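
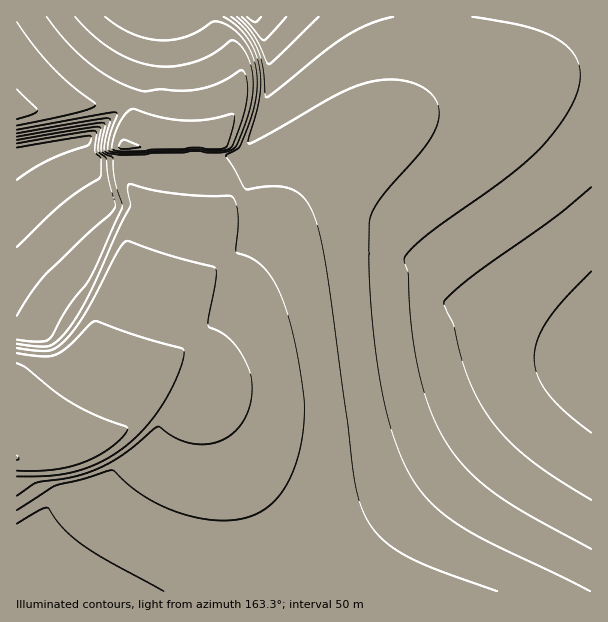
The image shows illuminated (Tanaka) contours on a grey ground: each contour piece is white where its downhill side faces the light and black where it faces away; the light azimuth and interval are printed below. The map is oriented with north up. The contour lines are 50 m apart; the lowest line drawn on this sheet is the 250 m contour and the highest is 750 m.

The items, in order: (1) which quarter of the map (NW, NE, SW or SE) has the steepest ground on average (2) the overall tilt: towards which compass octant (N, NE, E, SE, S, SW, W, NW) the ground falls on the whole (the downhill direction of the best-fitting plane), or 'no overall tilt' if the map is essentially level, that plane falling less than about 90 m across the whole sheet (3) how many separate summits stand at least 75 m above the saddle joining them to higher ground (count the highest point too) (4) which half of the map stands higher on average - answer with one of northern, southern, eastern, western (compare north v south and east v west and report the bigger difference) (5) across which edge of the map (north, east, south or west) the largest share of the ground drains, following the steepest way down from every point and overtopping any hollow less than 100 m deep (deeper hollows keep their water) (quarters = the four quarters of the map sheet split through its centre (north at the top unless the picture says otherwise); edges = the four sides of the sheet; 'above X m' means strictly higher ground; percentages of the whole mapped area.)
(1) The north-west quarter is the steepest part of the map.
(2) The general tilt is down to the west (the land rises towards the east).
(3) There are 3 summits with 75 m or more of prominence.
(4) Taken as a whole, the eastern half is higher than the western.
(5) Most of the ground drains across the western edge.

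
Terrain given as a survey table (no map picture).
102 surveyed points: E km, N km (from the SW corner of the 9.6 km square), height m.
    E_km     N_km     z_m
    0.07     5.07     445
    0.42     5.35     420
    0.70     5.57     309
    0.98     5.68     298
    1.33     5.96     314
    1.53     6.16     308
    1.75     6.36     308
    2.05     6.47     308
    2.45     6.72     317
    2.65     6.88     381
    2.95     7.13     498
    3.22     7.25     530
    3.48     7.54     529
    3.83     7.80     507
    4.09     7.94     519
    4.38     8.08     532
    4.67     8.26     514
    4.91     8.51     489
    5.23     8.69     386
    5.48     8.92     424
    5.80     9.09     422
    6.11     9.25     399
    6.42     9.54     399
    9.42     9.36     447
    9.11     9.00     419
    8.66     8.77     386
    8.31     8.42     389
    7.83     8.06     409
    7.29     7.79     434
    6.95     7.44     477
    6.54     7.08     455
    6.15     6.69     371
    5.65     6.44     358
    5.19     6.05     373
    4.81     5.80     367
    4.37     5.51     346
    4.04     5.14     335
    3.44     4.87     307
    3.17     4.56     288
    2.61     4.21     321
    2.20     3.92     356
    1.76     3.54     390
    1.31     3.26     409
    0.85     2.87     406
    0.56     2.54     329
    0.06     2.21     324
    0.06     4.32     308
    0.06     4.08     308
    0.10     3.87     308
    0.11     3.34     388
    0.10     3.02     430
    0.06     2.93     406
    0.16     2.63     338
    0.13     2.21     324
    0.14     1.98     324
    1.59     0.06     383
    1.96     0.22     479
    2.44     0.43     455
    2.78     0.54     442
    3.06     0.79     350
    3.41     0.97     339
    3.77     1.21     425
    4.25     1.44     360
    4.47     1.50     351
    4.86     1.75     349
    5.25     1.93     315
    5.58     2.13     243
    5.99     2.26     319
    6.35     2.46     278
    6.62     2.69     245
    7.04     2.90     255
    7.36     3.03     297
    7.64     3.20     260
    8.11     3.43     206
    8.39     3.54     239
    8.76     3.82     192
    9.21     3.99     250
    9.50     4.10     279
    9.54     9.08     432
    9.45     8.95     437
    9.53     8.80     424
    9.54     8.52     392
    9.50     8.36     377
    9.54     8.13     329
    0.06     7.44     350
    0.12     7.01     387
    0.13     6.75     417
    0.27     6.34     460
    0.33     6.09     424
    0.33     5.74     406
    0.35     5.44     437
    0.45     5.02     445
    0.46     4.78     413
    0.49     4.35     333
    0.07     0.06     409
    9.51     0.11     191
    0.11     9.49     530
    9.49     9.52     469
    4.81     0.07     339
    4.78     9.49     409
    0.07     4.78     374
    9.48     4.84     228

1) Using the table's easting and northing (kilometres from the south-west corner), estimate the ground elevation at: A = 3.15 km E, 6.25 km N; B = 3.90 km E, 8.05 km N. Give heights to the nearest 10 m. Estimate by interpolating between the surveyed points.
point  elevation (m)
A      410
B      530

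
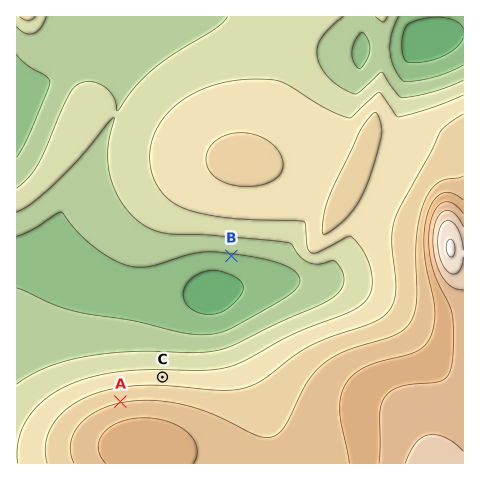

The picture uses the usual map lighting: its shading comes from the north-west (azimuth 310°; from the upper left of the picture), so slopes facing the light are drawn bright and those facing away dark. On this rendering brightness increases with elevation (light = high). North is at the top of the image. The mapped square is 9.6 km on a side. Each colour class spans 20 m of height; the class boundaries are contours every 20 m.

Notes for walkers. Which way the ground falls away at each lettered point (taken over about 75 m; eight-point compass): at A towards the N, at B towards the S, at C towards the N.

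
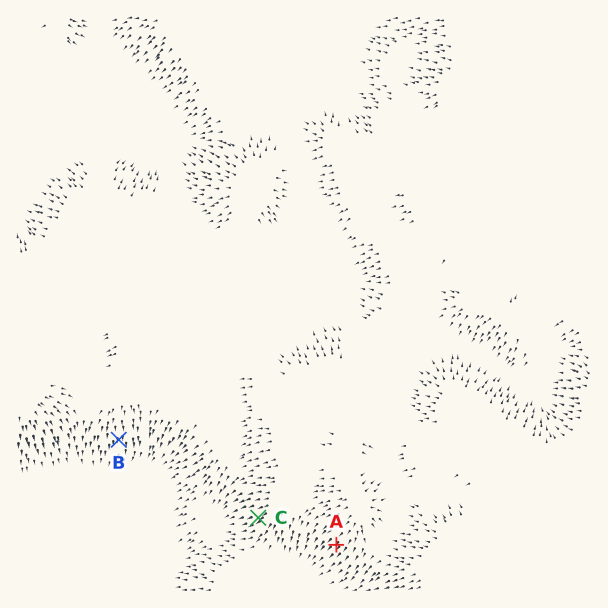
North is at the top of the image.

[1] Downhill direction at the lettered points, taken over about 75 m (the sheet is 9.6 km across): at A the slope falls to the SW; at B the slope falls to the S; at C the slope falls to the SW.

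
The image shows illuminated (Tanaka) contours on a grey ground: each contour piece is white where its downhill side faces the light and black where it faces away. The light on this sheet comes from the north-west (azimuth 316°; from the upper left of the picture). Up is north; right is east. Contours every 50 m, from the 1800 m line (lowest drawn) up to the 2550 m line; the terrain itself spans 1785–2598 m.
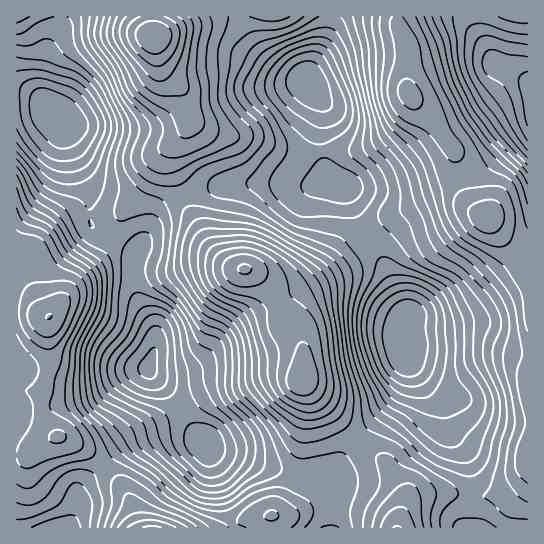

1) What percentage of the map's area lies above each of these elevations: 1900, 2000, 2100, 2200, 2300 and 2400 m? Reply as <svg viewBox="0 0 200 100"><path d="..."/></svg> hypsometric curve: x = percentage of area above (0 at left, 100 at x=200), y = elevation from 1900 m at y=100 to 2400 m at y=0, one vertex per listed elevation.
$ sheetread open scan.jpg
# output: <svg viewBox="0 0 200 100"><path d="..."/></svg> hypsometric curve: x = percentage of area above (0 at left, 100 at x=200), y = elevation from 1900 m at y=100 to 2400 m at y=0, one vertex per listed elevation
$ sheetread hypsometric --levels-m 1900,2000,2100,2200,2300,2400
<svg viewBox="0 0 200 100"><path d="M187 100l-21-20-35-20-39-20-38-20-32-20"/></svg>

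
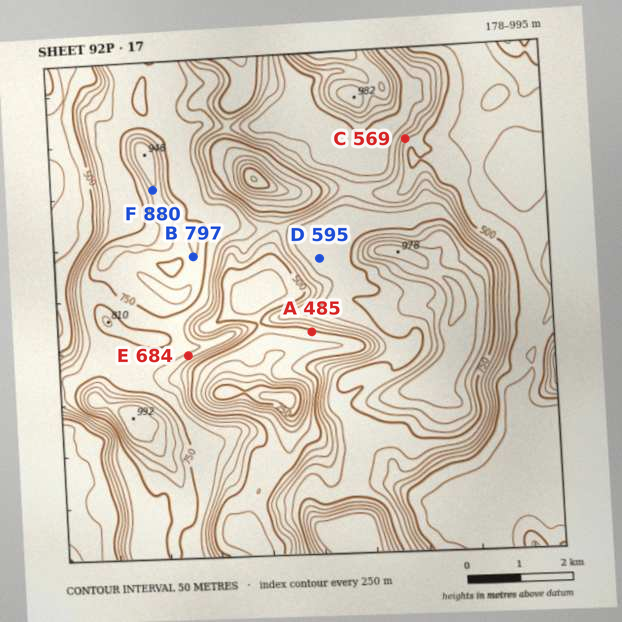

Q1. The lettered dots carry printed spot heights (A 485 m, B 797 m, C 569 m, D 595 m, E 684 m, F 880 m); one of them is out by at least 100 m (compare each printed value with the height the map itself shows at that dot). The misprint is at D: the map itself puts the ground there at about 720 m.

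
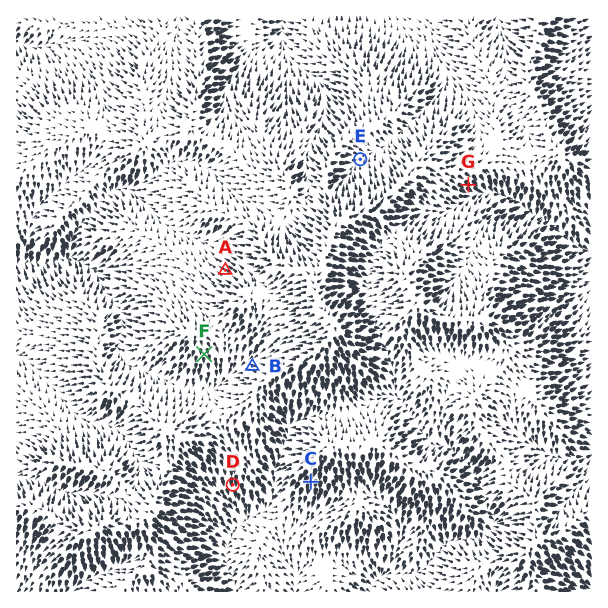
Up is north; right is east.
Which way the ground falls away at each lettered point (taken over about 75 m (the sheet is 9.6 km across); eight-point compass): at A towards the NW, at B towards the W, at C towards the S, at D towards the S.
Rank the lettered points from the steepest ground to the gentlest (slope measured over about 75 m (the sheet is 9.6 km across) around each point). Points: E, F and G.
G F E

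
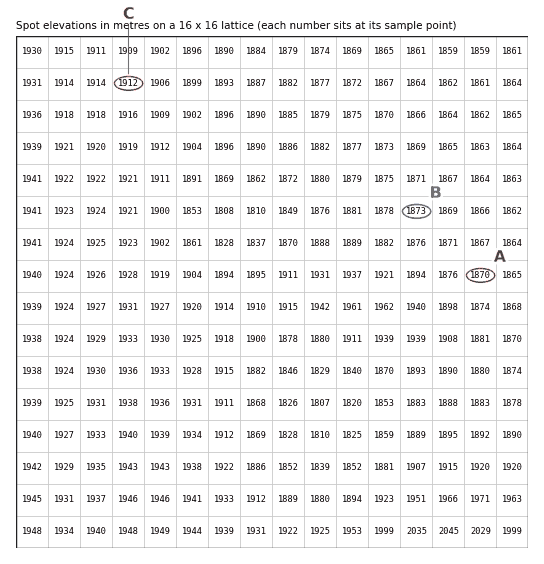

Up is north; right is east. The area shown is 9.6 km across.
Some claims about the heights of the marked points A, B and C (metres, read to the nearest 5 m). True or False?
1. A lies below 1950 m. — True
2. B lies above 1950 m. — False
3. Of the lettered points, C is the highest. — True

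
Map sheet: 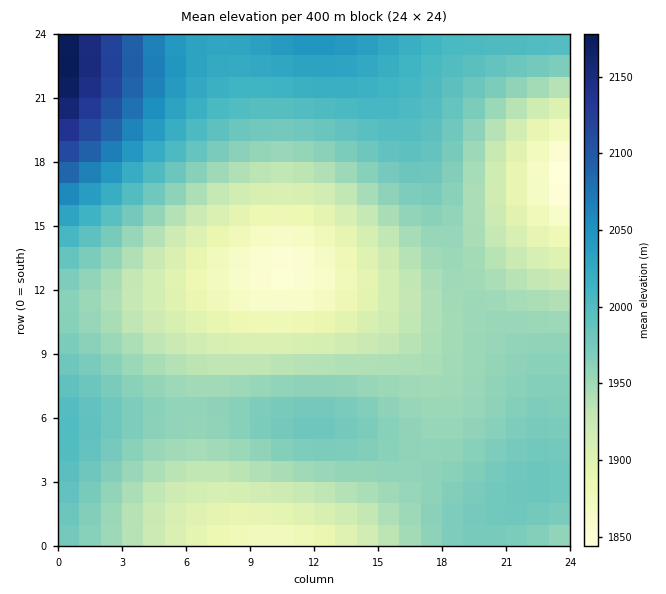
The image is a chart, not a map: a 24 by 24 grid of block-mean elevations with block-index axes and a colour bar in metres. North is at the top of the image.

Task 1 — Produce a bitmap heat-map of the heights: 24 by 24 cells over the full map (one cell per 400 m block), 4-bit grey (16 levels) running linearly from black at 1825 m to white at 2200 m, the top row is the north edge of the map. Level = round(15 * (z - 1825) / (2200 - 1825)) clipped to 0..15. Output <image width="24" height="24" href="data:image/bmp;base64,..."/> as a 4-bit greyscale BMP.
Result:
<image width="24" height="24" href="data:image/bmp;base64,Qk2WAQAAAAAAAHYAAAAoAAAAGAAAABgAAAABAAQAAAAAACABAAATCwAAEwsAABAAAAAAAAAAAAAAABEREQAiIiIAMzMzAERERABVVVUAZmZmAHd3dwCIiIgAmZmZAKqqqgC7u7sAzMzMAN3d3QDu7u4A////AGZUQzIiIjNEVWZmZWZUQzMzMzRFVWZmZnZVREM0REVVVWZmZnZlVERFVVVVVWZmZnZmVVVVZmZmVVZmZndmVVVmZmZmVVVmZndmZVVmZmZlVVVWZnZmVVVVVVVVVVVWZmZlVURERFVVVVVVZmVVREMzMzRERVVVVWVUQzMiIjM0RVVVVWVUQyIhESI0RVVVVWVUQyIRERI0RVVURGZVQzIhESI0RVVEM3dlVDMiIiM0VVVDMoh2VUMyIjNFVlVDIZmHZVRDM0RVZmVDIaqYdmVURFVmZmVDIcuph2ZVVWZndmVDIdy6mHdmZmd3d2VUMty6mId3d3d3d2ZUQ+3LqYiHiIiId3ZlVe3LqYiIiIiIh3dmZu3LqYiImZmIh3d3dw=="/>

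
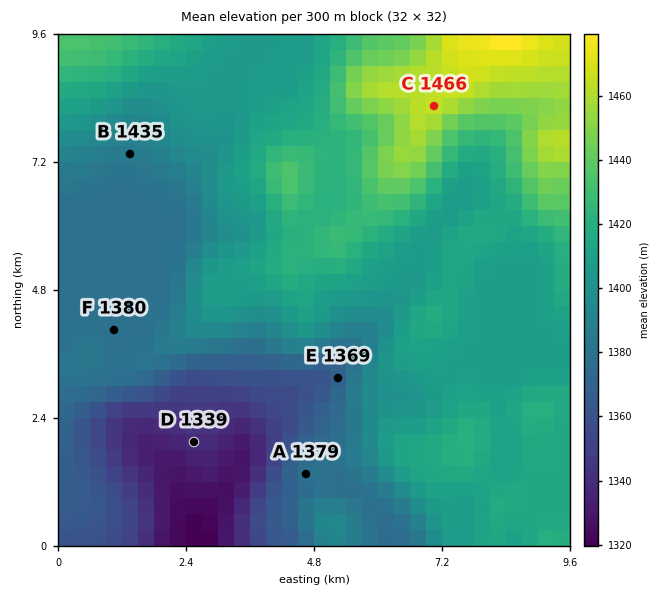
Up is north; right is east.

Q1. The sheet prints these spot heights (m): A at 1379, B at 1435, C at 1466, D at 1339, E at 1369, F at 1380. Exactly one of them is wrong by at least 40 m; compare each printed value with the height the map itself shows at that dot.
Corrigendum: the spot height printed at B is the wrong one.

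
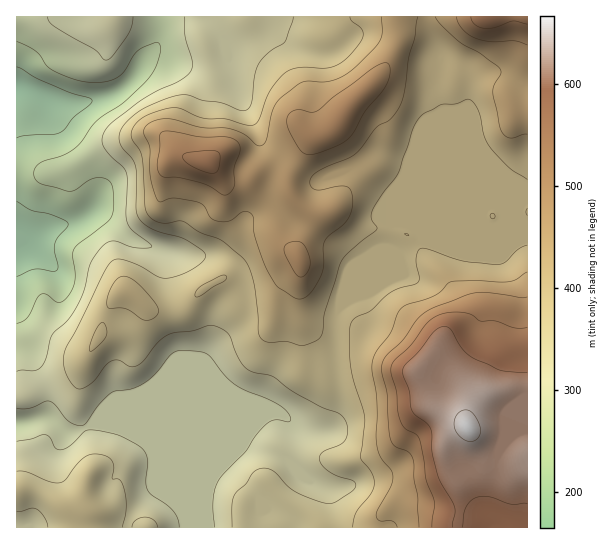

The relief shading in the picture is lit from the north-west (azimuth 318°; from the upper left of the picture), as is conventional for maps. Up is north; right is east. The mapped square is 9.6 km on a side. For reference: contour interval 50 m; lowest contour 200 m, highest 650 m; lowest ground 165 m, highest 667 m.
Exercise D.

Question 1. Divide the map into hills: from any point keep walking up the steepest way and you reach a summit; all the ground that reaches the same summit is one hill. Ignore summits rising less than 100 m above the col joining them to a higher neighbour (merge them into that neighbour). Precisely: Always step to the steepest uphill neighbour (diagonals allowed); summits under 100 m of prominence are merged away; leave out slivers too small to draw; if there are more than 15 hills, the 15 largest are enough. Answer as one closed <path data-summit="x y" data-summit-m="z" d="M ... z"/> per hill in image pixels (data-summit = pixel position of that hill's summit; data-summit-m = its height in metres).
<path data-summit="467 427" data-summit-m="667" d="M494 205l-7 0-50 22-26 0-10-4-13 3-3 24-12 28-18 19-12 7-7 11-1 52 2 28-4 19-5 12-5 5-14 0-10-3-18-15-10 0-33 14-131 0-13-3-1-2 12-14 37-16 21-17 41-17 15-41 15-12 7-8 0-26-7-8-16-7-35 0-48-15-8-4-29-25-8 0-17 11-24 5-23 12-9-4-1 291 511 1 1-301-34 1 9-9-3-10z"/><path data-summit="207 162" data-summit-m="566" d="M426 16l-155 0-3 13-9 8-30 12-3-1 1 9-9 4-15 4-16 0-26-9-10 0-8 6-7 13-13 13-22 11-18 4-24 0-33-14-10 0 0 146 2 2 8 3 23-12 24-5 17-11 8 0 29 25 8 4 48 15 35 0 16 7 6 6 3 6-2 22-7 8-15 12-4 8-4 18-8 16-40 16-21 17-37 16-12 14 1 2 13 3 131 0 33-14 10 0 13 12 9 4 20 2 5-5 7-16 2-15-2-28 1-52 3-7 16-11 18-19 12-28 3-24 9-8 6-9 40-98-7-18 0-11 5-24-12-25z"/><path data-summit="487 17" data-summit-m="571" d="M527 16l-100 1 2 16 12 25-5 24 0 11 7 18-40 98-10 15 8-1 10 4 26 0 50-22 7 0 6 4 3 5-2 8-7 6 34-2z"/>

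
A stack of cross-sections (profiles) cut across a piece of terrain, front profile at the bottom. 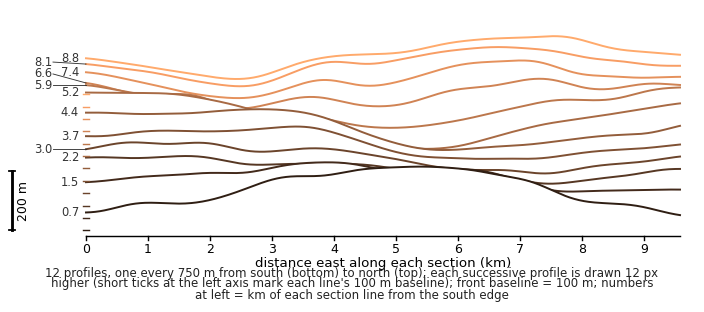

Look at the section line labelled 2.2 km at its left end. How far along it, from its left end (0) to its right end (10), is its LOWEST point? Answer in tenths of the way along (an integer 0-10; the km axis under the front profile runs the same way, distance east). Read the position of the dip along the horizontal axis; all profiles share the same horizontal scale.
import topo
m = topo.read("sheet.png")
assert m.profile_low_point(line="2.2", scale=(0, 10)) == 8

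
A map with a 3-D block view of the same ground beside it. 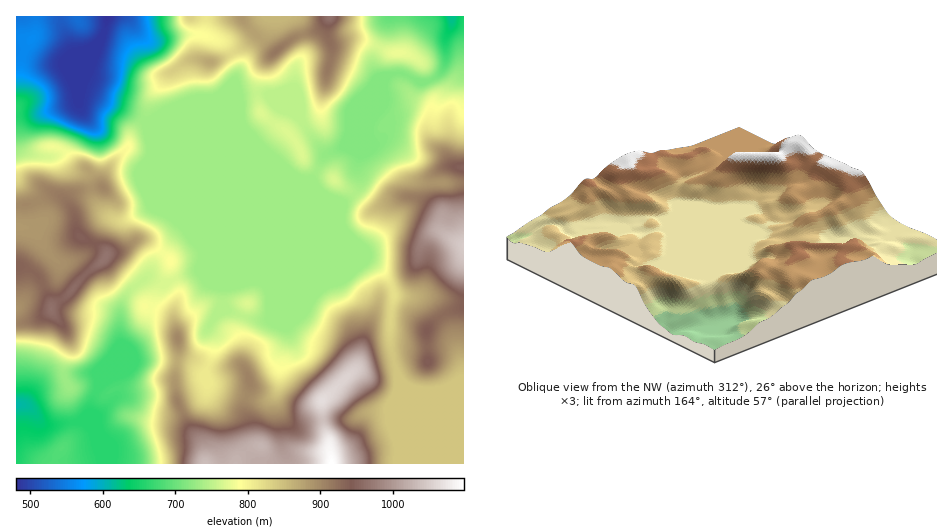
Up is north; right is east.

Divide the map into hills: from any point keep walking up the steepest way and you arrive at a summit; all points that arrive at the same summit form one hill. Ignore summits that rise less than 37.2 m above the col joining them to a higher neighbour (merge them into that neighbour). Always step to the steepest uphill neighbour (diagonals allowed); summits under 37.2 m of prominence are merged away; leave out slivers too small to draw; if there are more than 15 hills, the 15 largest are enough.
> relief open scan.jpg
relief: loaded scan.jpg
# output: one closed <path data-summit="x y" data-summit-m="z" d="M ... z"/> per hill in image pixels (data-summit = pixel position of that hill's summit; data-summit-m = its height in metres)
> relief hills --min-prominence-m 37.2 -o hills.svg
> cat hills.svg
<path data-summit="332 463" data-summit-m="1098" d="M153 129l49 116 2 12-4 13-33 13-6 0-14-6-18 14-9 20 1 36-11 25-6 9-4 2-4-10-25 2-31 12-16 17-8 1 0 58 447 1 1-76-12-1-17 5-15 0-15-6-6-7-9-32 0-33 4-21-12-22-15-12-144-60z"/><path data-summit="105 258" data-summit-m="968" d="M78 91l0 10-4 3-29 9-29 0 1 291 7 0 16-17 31-12 25-2 4 10 4-2 6-9 11-25-1-36 9-20 18-14 14 6 6 0 18-8 14-3 5-15-7-23-44-104-8-9-12-7z"/><path data-summit="463 246" data-summit-m="1048" d="M463 16l-12 1 0 10-6 12 0 25-8 13-13 5-22-9-11 1-5 3-2 14-13 29-1 12-11 25 0 29-16 17-18-5-175-72 73 73 135 56 18 9 12 15 6 14-4 21 0 33 9 32 6 7 15 6 15 0 17-5 12-1z"/><path data-summit="330 17" data-summit-m="964" d="M451 16l-327 1 24 23 11 0 22-5 20 0 19 5 10 8 8 16 0 10-4 8-16 16-46 20-18 3 143 58 14 1 13-23 21-12 16-37 21-21 4-10 16-4 22 9 9-3 9-8 4-12-1-20 7-17z"/><path data-summit="210 62" data-summit-m="873" d="M124 16l-17 1-3 17-5 9-11 9-10 24 0 14 3 3 11 2 58 27 22-4 39-17 12-7 11-12 4-8 0-10-8-16-6-5-23-8-20 0-22 5-11 0z"/>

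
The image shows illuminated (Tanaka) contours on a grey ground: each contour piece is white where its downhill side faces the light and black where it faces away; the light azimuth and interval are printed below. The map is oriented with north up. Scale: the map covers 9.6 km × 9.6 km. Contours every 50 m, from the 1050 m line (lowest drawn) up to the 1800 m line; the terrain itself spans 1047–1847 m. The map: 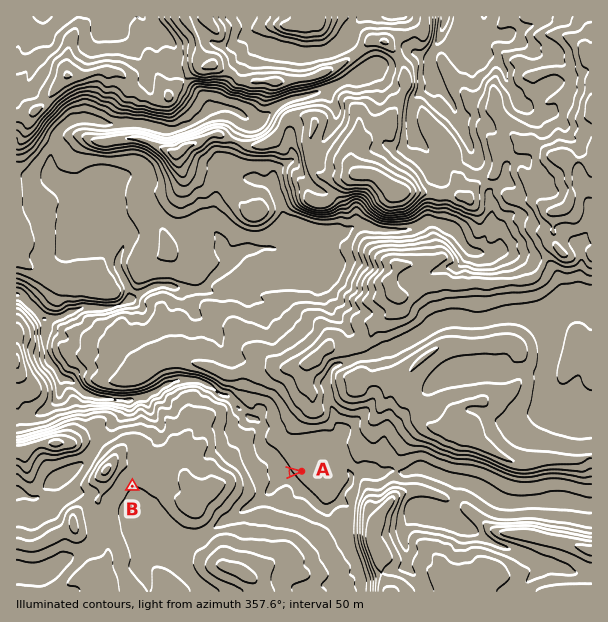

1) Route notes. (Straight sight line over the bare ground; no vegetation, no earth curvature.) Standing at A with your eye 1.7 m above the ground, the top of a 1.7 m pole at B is hidden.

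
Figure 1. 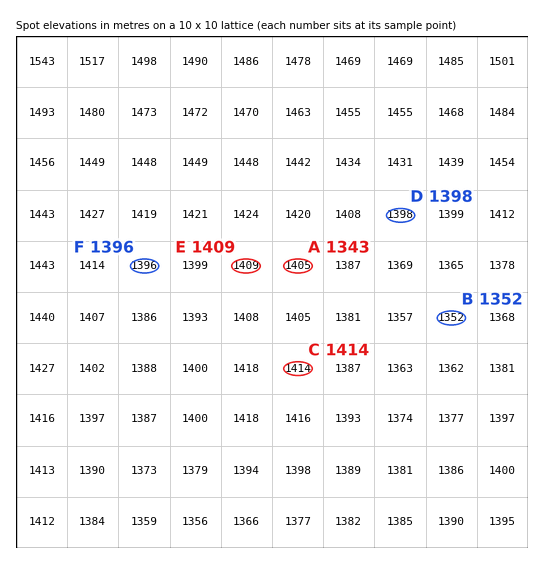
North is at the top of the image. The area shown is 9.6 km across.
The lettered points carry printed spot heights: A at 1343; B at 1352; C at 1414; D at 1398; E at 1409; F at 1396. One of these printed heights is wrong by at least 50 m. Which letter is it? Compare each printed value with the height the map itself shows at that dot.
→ A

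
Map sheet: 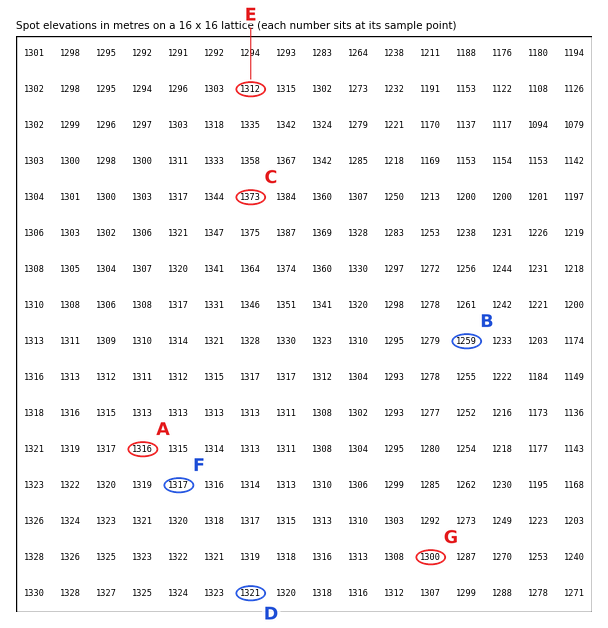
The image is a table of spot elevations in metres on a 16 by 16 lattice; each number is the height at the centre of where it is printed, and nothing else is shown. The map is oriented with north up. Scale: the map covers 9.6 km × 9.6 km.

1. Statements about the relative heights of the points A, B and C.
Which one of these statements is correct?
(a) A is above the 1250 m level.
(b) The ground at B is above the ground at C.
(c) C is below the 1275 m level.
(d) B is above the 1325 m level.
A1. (a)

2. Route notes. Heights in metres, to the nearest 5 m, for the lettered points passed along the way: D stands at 1320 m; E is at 1310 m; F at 1315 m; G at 1300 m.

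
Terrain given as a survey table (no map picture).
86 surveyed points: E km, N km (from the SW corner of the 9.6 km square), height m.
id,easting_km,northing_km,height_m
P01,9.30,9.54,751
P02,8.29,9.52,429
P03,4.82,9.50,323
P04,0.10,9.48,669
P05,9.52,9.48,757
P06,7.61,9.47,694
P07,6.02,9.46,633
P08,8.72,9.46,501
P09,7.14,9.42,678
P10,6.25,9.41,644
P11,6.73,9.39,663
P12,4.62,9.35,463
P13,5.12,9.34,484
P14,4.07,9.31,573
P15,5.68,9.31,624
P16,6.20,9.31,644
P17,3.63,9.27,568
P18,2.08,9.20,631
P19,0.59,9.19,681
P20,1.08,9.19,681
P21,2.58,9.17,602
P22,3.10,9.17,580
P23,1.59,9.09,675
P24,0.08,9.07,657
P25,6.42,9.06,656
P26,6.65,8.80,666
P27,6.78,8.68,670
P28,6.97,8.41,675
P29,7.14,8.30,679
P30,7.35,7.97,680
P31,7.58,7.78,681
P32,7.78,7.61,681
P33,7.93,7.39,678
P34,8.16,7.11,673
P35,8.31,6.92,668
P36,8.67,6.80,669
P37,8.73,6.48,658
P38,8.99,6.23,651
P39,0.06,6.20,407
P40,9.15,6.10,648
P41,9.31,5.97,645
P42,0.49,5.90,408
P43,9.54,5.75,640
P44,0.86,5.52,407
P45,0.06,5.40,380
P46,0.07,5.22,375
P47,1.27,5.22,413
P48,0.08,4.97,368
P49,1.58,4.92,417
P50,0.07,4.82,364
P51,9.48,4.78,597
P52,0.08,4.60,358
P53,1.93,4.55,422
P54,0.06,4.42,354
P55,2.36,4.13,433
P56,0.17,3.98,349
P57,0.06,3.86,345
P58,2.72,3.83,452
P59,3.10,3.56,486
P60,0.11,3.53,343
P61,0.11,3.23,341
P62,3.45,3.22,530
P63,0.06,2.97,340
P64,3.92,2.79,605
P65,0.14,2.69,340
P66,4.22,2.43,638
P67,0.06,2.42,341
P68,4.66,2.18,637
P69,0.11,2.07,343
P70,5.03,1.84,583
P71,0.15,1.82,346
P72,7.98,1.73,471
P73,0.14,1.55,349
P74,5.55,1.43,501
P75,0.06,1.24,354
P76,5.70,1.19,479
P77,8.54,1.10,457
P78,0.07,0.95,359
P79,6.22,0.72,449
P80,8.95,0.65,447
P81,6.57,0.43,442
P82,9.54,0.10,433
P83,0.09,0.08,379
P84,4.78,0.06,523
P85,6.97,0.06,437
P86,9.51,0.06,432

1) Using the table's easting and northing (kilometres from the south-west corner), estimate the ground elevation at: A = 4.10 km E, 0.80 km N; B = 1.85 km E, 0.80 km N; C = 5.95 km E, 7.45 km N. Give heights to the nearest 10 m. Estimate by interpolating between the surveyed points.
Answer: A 610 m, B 380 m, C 640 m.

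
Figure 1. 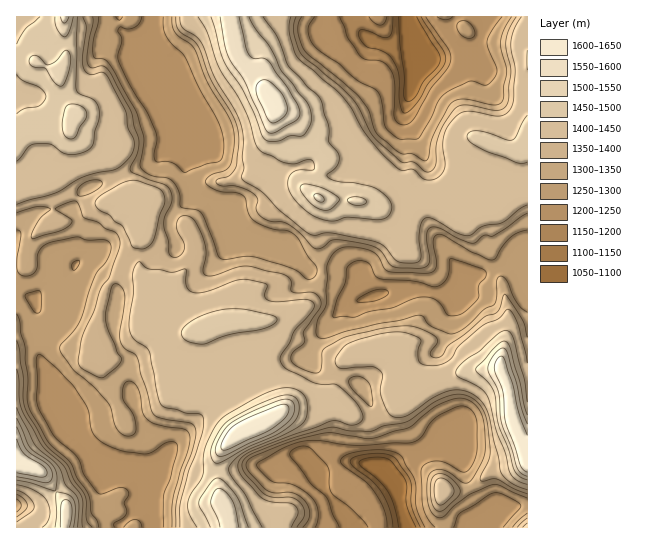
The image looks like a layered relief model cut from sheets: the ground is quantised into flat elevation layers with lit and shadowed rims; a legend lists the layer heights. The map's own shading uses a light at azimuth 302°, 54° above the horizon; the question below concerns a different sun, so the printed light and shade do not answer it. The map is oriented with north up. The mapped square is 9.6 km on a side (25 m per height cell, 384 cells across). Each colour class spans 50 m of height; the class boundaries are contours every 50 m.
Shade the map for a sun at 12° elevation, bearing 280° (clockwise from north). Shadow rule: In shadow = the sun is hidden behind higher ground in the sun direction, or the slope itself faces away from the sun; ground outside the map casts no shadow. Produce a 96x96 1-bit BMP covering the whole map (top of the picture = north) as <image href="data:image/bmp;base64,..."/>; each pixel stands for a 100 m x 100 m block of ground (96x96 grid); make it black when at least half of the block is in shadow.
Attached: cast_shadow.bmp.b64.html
<image width="96" height="96" href="data:image/bmp;base64,Qk2+BAAAAAAAAD4AAAAoAAAAYAAAAGAAAAABAAEAAAAAAIAEAAATCwAAEwsAAAIAAAAAAAAA////AAAAAAAAf//AADwf/wfgAAAAP/+AAHwf/gfAQAAAP/8AAHwP/g/A+AAAP/4AAHwP+A/A/8AAP/gAAPwP8A+A/8AAP/AAAP4HAB+A/8AAP/gAAf+AAB8Af4AA//wAAe/AAD8AfcAD//wAAZ/AAH4AeIAD//AAAD/AAHgAcAAH/+AAAH//gfAAQAAH/8AAAf//w/AAAAAP/4AAA///9/gAAAA//4AAAf////AAAAD//wAAAf///4AAAAD//gAAAH///wAAAAD//AAAAD///wAAAAD/+AAAAAf//gAAAAH/8AAAAAH//AAAAAH/4AAAAAD/+AB/AAP/wAAAAAA/8AB/wAP/gAAAAAA/4OB/8AP/gAAAAAAfgOAf+Af/AAAAAAAfAcAP+Af/AAAAAAAMAYAH8Af/AAAAAAAAAwABwAf/AAAAAAAAAwAAAAf/AAAAAAAAAAAAAA/+AAAAAAAAAAAAAA/+AAAAAAAAAAAAAA/8AAAAAAAAAAAAAB/8AAAAAAA8AAAAAB/8AAAAAAA+AAAcAB/4AAAAAAA+AAAIAA/wAAAAAAA4AAAAAA/gAAAAAAAfAAAAAAfgAAAAAAAf4AAAAAfgAAAAAAAP8AAAAAfgAMAAAAAH/AAAAAfAAEAAAAAD/gAAAAcAAEAAAAAD/gAAAAcAAEAAAAAB/wAAAAcAAAAAAAAA/gAAAA8AAAAAAAAAeAAAAA8AAAAAAAAAMAAAAA8AAAAAAAAAAAAAAA4AAAAAAAAAAAAAAAwIAAAAAAAAAAAAAAAcAAAAIAAAAAAHwAAcAAAAOAAAAAAP4AAIAAAAPAAAAAAP4DAAAAAAPgAAAAAfwHgAAAAAPgAAAAAfwHAAAAAAPgAAAAAfgCAAAAAYPgAAAAAfgyAAAAA8PAAAAAAfAxgAAAA8eAAAAAAcAB4AAAA8cAAAAAAYAB8AAAA8AAAAAAAAAA8AAAA/AAAAAAAAAAcAAAAfwAAAEAAAAAAAAAAfwAAAAAAAAAAAAAAfgAAAAAAAAAAAMAAPAAAAAAAAAAAAPAAGAAAAAAAAAAAAHgAAAAAAAAAAAAAAAAAAAAAAAAAYAAAAAA/gAAAAAAAYAAAAAA/4AAAAAAEQAAAAAA/8AAAAAAOAAAAAAAf8AAAAAA+AAAAAAAf8AAAAAB+AAAAAAAf4AAAAAD+AAAAAAAfwAAAAAH8AAAAAAAfwAABgAH8AAAAADg/wAABgAP+AAAAADw/wAAAzwf+AAAAADw/wAAA7wf/AAAAABA/gAAAfw//AAAAAAB/gAAAfg/PgAAAAAB/gAAA/B+PgAAAAAD/AAAA/D8PwAAAAYH/AAAA+D4PwAAAAcH+AAAB+HwPwAAAAfH8AAAB8fgPwAAAAfn4AAAD4+APwAAAAf/4AAAD58APwAAAAP/wAAAD/8APgAAAAP/gAAAD/8AHgAAAAP/gAAAHf8YDAAAAAP/wAAACf4YDAAAAAP/4AAAAf4QHgAAAAP/8AAAA/4wPgAAAAf/8AAAA/8gPgAAAAf/AAABw/4AfgAAAAf8AAADwfAAfAAAA="/>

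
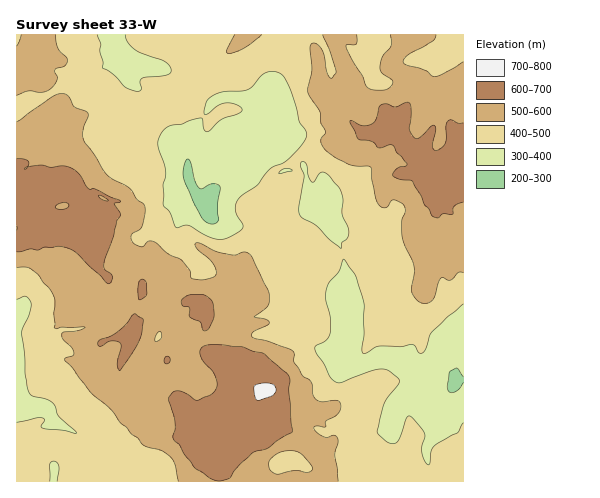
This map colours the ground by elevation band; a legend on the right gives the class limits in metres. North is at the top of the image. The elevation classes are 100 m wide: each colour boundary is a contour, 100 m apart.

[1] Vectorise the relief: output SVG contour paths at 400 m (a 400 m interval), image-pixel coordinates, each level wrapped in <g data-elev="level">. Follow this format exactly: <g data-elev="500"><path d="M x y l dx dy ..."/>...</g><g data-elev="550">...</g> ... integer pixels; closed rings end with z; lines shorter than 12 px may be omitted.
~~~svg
<g data-elev="400"><path d="M50 481l0-16 0-2 4-2 3 2 2 3-2 15"/><path d="M463 423l-5 10-24 13-3 6-1 12-3 0-3-5-2-8 3-17-14-17-2-1-3 2-6 19-4 6-8-1-11-10 7-28 15-21-1-5-9-7-8-2-12 3-27 10-6 0-6-6-15-28 1-3 10-5 4-6 0-16-4-17 0-10 3-9 10-11 4-12 13 17 8 27 0 31-2 16 1 3 4 0 11-7 22 1 11-3 4 2 4 7 4 0 3-5 6-16 31-28"/><path d="M17 299l9-3 3 4 2 4-2 11-7 18 3 21 0 20 4 18 4 4 12 3 7 3 3 4 4 10 17 16-1 1-11-3-22-2-1-3 4-5-4-2-24 4"/><path d="M341 249l-12-10-13-13-14-8-3-4 0-8 5-29-3-11 1-4 2 0 2 2 2 11 4 7 2 0 6-9 3-1 6 4 11 14 3 9-1 15 7 18-2 7-5 3z"/><path d="M215 239l-11-4-15-9-4-1-9 3-6-16-6-6-1-21 3-14-8-24 1-9 3-7 6-5 13-2 19-6 2 1 2 11 3 2 2-1 12-11 17-6 3-2 1-3-6-5-11-1-7 2-10 9-4 0 2-12 4-4 13-6 23-2 6-3 13-14 6-2 7 1 6 5 6 11 9 34 7 9 0 7-7 10-11 11-5 4-12 5-14 17-19 14-2 5-1 6 2 6 6 9-1 4-15 9z"/><path d="M279 174l1-3 4-2 8 1 0 1z"/><path d="M125 35l3 8 8 7 31 13 4 5-1 5-6 3-21 2-3 3 2 7-3 3-12-3-14-13-10-7 0-7-3-10 1-7-4-9"/></g>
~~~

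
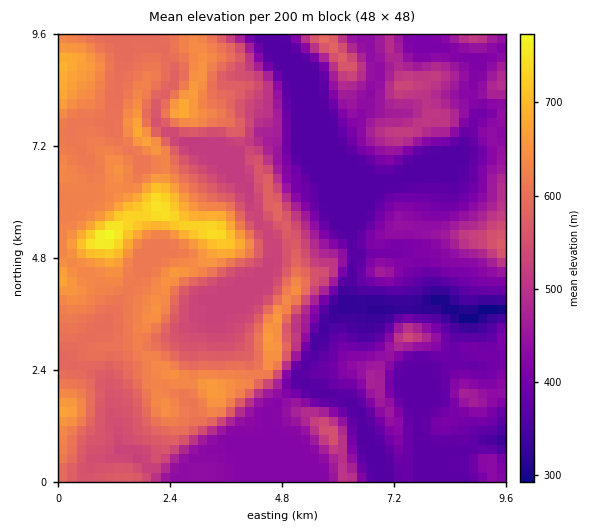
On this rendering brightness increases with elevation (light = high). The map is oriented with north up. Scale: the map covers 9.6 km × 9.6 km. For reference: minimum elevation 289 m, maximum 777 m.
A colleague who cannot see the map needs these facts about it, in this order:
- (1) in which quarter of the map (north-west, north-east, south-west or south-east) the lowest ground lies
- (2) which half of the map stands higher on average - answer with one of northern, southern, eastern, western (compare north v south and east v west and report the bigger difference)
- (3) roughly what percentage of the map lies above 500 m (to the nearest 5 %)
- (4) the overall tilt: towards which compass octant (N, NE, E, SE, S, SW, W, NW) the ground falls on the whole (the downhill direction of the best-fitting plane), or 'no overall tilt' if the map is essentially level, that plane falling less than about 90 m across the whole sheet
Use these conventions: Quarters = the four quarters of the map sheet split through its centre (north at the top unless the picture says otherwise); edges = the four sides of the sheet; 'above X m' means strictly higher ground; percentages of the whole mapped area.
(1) Look to the south-east quarter for the lowest ground.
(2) On average the western half of the map is the higher ground.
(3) Ground above 500 m makes up about 50 % of the sheet.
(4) The general tilt is down to the east (the land rises towards the west).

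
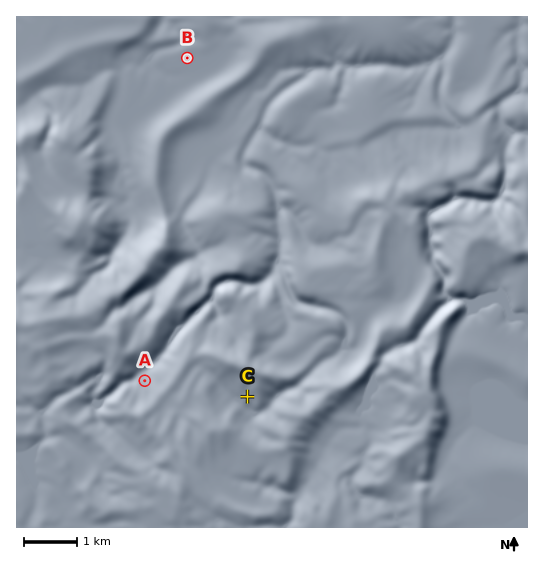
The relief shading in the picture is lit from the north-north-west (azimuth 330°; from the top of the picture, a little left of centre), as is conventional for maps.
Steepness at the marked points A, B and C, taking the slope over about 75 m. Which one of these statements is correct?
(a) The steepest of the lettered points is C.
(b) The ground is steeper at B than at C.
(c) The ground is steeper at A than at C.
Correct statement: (c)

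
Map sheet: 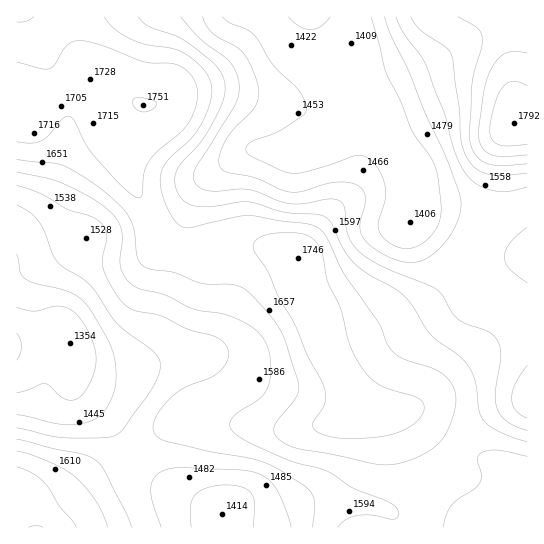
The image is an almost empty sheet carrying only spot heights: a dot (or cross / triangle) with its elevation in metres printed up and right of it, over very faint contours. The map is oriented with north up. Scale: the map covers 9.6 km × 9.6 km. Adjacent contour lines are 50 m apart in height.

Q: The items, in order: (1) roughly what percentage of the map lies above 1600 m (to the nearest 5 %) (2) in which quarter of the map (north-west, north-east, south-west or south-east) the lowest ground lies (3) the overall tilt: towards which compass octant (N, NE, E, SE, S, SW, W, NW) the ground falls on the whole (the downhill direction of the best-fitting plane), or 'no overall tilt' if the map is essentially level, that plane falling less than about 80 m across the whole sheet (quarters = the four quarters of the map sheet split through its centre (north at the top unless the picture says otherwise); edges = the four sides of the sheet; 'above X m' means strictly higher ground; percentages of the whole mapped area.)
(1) About 45 % of the map lies above 1600 m.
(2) The lowest point lies in the south-west quarter of the map.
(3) No overall tilt - high and low ground are spread across the sheet.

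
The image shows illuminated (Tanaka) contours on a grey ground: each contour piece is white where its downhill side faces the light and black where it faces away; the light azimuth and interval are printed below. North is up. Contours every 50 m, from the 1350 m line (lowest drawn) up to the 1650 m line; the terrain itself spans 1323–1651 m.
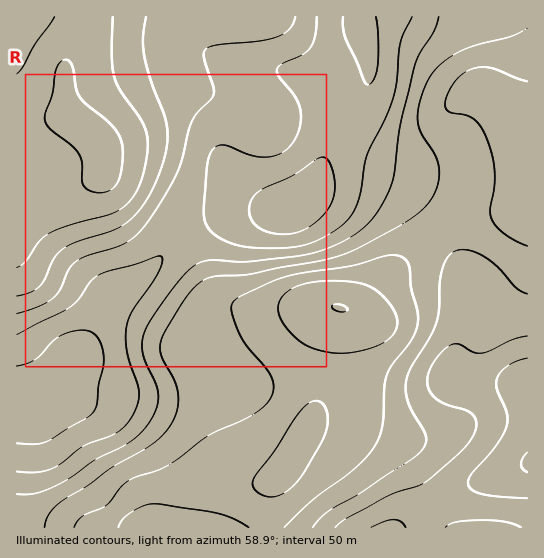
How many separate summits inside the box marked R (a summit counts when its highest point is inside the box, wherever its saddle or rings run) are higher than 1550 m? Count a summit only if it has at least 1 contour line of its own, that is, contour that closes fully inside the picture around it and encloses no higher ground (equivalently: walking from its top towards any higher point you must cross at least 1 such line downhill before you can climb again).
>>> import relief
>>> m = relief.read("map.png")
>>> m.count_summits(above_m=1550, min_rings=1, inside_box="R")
1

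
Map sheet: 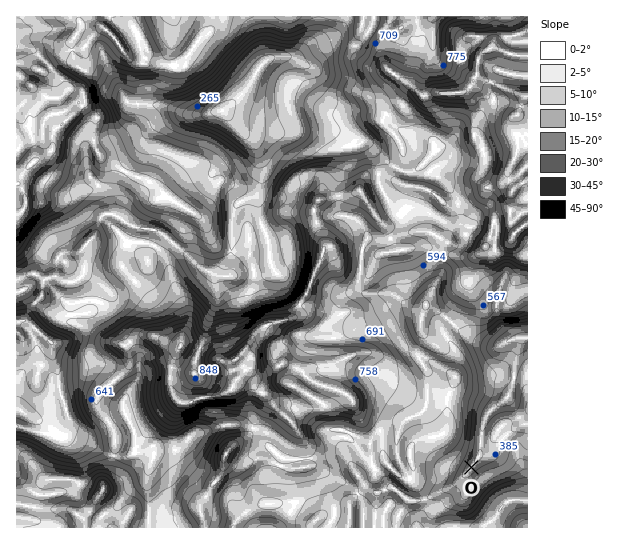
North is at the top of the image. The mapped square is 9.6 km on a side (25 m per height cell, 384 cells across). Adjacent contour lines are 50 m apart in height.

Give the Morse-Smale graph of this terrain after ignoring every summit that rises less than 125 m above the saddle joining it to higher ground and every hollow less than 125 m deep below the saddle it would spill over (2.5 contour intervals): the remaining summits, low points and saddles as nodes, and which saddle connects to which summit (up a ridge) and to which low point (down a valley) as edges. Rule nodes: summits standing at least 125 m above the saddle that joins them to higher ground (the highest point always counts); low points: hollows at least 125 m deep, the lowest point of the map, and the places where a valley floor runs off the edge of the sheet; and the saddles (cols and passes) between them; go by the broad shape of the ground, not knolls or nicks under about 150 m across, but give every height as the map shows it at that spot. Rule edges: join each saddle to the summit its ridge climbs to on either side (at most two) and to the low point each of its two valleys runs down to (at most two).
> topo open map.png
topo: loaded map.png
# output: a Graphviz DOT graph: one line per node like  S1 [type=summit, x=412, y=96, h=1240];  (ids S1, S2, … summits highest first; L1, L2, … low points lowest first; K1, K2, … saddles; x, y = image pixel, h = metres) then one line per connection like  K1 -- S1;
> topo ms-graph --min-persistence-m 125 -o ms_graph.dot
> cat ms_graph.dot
graph terrain {
  S1 [type=summit, x=235, y=359, h=1160];
  S2 [type=summit, x=525, y=97, h=1087];
  S3 [type=summit, x=31, y=86, h=1025];
  S4 [type=summit, x=225, y=455, h=982];
  S5 [type=summit, x=103, y=489, h=914];
  S6 [type=summit, x=501, y=509, h=751];
  L1 [type=low, x=222, y=111, h=132];
  L2 [type=low, x=527, y=338, h=177];
  L3 [type=low, x=17, y=331, h=205];
  L4 [type=low, x=527, y=527, h=557];
  K1 [type=saddle, x=253, y=429, h=794];
  K2 [type=saddle, x=279, y=466, h=753];
  K3 [type=saddle, x=527, y=501, h=738];
  K4 [type=saddle, x=401, y=214, h=682];
  K5 [type=saddle, x=149, y=518, h=667];
  K6 [type=saddle, x=114, y=455, h=596];
  K7 [type=saddle, x=397, y=527, h=595];
  K8 [type=saddle, x=174, y=243, h=517];
  K1 -- S1;
  K1 -- S4;
  K1 -- L1;
  K2 -- S1;
  K2 -- S4;
  K2 -- L1;
  K2 -- L2;
  K3 -- S6;
  K3 -- L2;
  K3 -- L4;
  K4 -- S1;
  K4 -- S2;
  K4 -- L1;
  K4 -- L2;
  K5 -- S4;
  K5 -- S5;
  K5 -- L1;
  K6 -- S1;
  K6 -- S5;
  K6 -- L1;
  K6 -- L3;
  K7 -- S1;
  K7 -- S6;
  K7 -- L2;
  K8 -- S1;
  K8 -- S3;
  K8 -- L1;
  K8 -- L3;
}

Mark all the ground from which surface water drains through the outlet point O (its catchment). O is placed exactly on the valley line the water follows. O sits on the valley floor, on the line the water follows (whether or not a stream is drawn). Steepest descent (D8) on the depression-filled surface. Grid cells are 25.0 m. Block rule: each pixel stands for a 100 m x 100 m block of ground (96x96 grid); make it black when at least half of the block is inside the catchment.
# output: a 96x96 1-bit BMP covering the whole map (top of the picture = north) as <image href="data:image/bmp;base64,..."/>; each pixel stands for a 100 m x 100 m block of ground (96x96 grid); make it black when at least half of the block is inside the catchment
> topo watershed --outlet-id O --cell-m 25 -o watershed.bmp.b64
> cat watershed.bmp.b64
<image width="96" height="96" href="data:image/bmp;base64,Qk2+BAAAAAAAAD4AAAAoAAAAYAAAAGAAAAABAAEAAAAAAIAEAAATCwAAEwsAAAIAAAAAAAAA////AAAAAAAAAAAAAAAAAAf//wAAAAAAAAAAAAf//4AAAAAAAAAAAH///8AAAAAAAAAAAH///+AAAAAAAAAAAH///+AAAAAAAAAAAH///+AAAAAAAAAAAP///8AAAAAAAAAAAf///4AAAAAAAAAAA////wAAAAAAAAAAH/8//gAAAAAAAAAAP/4//AAAAAAAAAA+f/w/8AAAAAAAAfD///g/4AAAAAAAAf////g/wAAAAAAAAP////g/gAAAAAAAAH////g/AAAAAAAAAD////gfAAAAAAAAAA////gAAAAAAAAAAA////AAAAAAAAAAAA///+AAAAAAAAAAAAf//4AAAAAAAAAAAAP//wAAAAAAAAAAAAH//wAAAAAAAAAAAAH//gAAAAAAAAAAAAH//gAAAAAAAAAAAAP/+AAAAAAAAAAAAAf/wAAAAAAAAAAAAA//AAAAAAAAAAAAAB/8AAAAAAAAAAAAABn4AAAAAAAAAAAAAABgAAAAAAAAAAAAAAAAAAAAAAAAAAAAAAAAAAAAAAAAAAAAAAAAAAAAAAAAAAAAAAAAAAAAAAAAAAAAAAAAAAAAAAAAAAAAAAAAAAAAAAAAAAAAAAAAAAAAAAAAAAAAAAAAAAAAAAAAAAAAAAAAAAAAAAAAAAAAAAAAAAAAAAAAAAAAAAAAAAAAAAAAAAAAAAAAAAAAAAAAAAAAAAAAAAAAAAAAAAAAAAAAAAAAAAAAAAAAAAAAAAAAAAAAAAAAAAAAAAAAAAAAAAAAAAAAAAAAAAAAAAAAAAAAAAAAAAAAAAAAAAAAAAAAAAAAAAAAAAAAAAAAAAAAAAAAAAAAAAAAAAAAAAAAAAAAAAAAAAAAAAAAAAAAAAAAAAAAAAAAAAAAAAAAAAAAAAAAAAAAAAAAAAAAAAAAAAAAAAAAAAAAAAAAAAAAAAAAAAAAAAAAAAAAAAAAAAAAAAAAAAAAAAAAAAAAAAAAAAAAAAAAAAAAAAAAAAAAAAAAAAAAAAAAAAAAAAAAAAAAAAAAAAAAAAAAAAAAAAAAAAAAAAAAAAAAAAAAAAAAAAAAAAAAAAAAAAAAAAAAAAAAAAAAAAAAAAAAAAAAAAAAAAAAAAAAAAAAAAAAAAAAAAAAAAAAAAAAAAAAAAAAAAAAAAAAAAAAAAAAAAAAAAAAAAAAAAAAAAAAAAAAAAAAAAAAAAAAAAAAAAAAAAAAAAAAAAAAAAAAAAAAAAAAAAAAAAAAAAAAAAAAAAAAAAAAAAAAAAAAAAAAAAAAAAAAAAAAAAAAAAAAAAAAAAAAAAAAAAAAAAAAAAAAAAAAAAAAAAAAAAAAAAAAAAAAAAAAAAAAAAAAAAAAAAAAAAAAAAAAAAAAAAAAAAAAAAAAAAAAAAAAAAAAAAAAAAAAAAAAAAAAAAAAAAAAAAAAAAAAAAAAAAAAAAAAAAAAAAAAAAAAAAAAAAAAAAAAAAAAAAAAAAAAAAAAAAAAAAAAAAAAAAAAAAAAAAAAAAAAAAAAAAAAAAAAAAAAAAAAAAAAAAAAAAAAAAAAAAAAAAAAAAA="/>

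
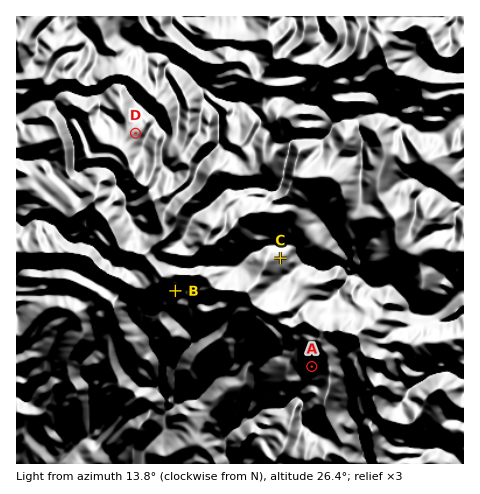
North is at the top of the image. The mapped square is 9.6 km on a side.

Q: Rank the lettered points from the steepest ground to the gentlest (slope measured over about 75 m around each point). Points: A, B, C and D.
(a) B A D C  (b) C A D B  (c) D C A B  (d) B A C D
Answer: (d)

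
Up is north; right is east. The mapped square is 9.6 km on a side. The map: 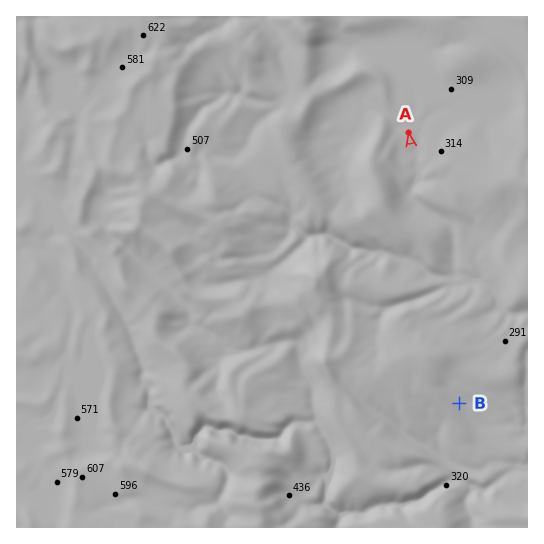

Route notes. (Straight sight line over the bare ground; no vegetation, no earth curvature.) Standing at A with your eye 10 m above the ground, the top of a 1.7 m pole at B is out of sight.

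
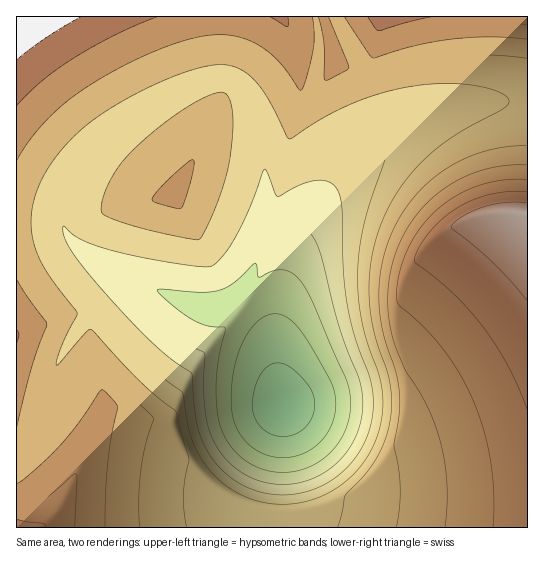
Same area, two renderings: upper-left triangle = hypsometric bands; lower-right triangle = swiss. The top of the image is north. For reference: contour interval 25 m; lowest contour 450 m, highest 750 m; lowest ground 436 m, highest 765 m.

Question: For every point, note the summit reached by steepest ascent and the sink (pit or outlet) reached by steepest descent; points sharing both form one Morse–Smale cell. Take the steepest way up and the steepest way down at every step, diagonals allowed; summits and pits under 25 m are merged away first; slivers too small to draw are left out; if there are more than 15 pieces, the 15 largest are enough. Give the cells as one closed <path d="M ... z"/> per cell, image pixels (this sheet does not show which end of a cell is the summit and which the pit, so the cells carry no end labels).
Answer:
<path d="M527 101l-37 0-28 4-32 10-29 13-38 25-30 30-18 26-23 45-13 48-3 20 0 43 8 40-24 100-1 23 269-1z"/><path d="M131 279l-4 0-6 5-38 35-15 23-15 29-30 79-7 8 0 69 242 1 2-23 24-100-11-52-8-24-16-20-15-10-17 5-23-1-33-11z"/><path d="M226 76l-16 1-20 7-32 16-44 29-22 21-16 21-11 22-4 17 2 15 4 9 14 15 10 8 56 30 32 12 23 5 15 0 9-3 12-8 7-8 14-30 5-29 1-55-9-54-12-28-9-9z"/><path d="M218 16l-202 1 1 204 45 2 1-21 9-24 13-20 21-22 52-36 39-19 23-6z"/><path d="M315 16l-96 1 1 58 15 5 9 9 7 12 8 26 6 44 0 39-6 45-11 26-9 12-8 5 6 2 12 9 16 20 6 13 4 23 1-43 11-53 10-28 32-56 7-16-1-26-23-42 7-43 0-27z"/><path d="M527 16l-190 0 34 63 9 31-1 23-6 9-10 11 2 0 36-25 45-19 44-8 37 0z"/><path d="M61 221l-45 1 1 235 6-7 30-79 19-36 17-22 40-35-27-14-21-15-12-11z"/><path d="M335 16l-19 1 3 14 0 27-7 43 11 17 13 31 0 20-11 26 16-21 32-32 7-13 0-19-9-31z"/>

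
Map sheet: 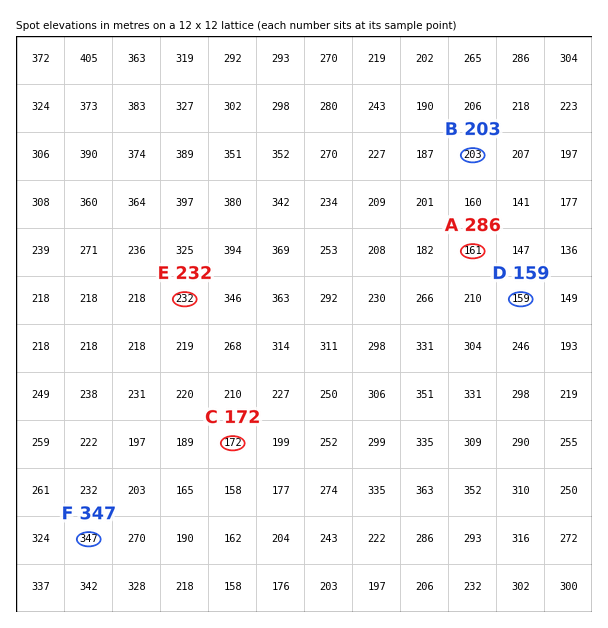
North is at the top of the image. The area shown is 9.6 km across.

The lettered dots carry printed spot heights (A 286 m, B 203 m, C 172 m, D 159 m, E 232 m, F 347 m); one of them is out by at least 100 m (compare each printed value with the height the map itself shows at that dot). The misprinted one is A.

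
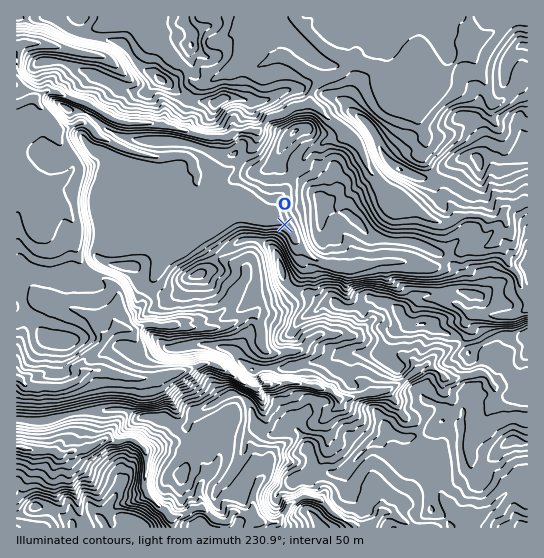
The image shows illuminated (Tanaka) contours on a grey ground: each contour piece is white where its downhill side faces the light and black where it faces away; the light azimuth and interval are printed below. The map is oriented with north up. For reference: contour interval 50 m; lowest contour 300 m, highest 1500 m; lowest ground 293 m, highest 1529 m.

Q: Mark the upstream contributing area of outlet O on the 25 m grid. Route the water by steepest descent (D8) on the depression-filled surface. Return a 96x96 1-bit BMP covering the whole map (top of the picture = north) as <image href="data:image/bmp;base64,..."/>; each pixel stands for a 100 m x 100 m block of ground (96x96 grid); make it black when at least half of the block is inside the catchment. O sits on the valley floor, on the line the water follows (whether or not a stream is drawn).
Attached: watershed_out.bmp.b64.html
<image width="96" height="96" href="data:image/bmp;base64,Qk2+BAAAAAAAAD4AAAAoAAAAYAAAAGAAAAABAAEAAAAAAIAEAAATCwAAEwsAAAIAAAAAAAAA////AAAAAAAAAAAAAAAAAAAAAAAAAAAAAAAAAAAAAAAAAAAAAAAAAAAAAAAAAAAAAAAAAAAAAAAAAAAAAAAAAAAAAAAAAAAAAAAAAAAAAAAAAAAAAAAAAAAAAAAAAAAAAAAAAAAAAAAAAAAAAAAAAAAAAAAAAAAAAAAAAAAAAAAAAAAAAAAAAAAAAAAAAAAAAAAAAAAAAAAAAAAAAAAAAAAAAAAAAAAAAAAAAAAAAAAAAAAAAAAAAAAAAAAAAAAAAAAAAAAAAAAAAAAAAAAAAAAAAAAAAAAAAAAAAAAAAAAAAAAAAAAAAAAAAAAAAAAAAAAAAAAAAAAAAAAAAAAAAAAAAAAAAAAAAAAAAAAAAAAAAAAAAAAAAAAAAAAAAAAAAAAAAAAAAAAAAAAAAAAAAAAAAAAAAAAAAAAAAAAAAAAAAAAAAAAAAAAAAAAAAAAAAAAAAAAAAAAAAAAAAAAAAAAAAAAAAAAAAAAAAAAAAAAAAAAAAAAAAAAAAAAAAAAAAAAAAAAAAAAAAAAAAAAAAAAAAAAAAAAAAAAAAAAAAAAAAAAAAAAAAAAAAAAAAAAAAAAAAAAAAAAAAAAAAAAAAAAAAAAAAAAAAAAAAAAAAAAAAAAAAAAAAAAAAAAAAAAAAAAAAAAAAAAAAAAAAAAAAAAAAAAAAAAAAAAABwGAAAAAAAAAAAAAf8/AAAAAAAAAAAAA///gAAAAAAAAAAAP////4AAAAAAAAAAf////8AAAAAAAAAA/////8AAAAAAAAAA/////8AAAAAAAAAA/////4AAAAAAAAAB/////gAAAAAAAAAB/////gAAAAAAAAAB////+AAAAAAAAAAD////4AAAAAAAAAAD////gAAAAAAAAAAB///AAAAAAAAAAAAA//8AAAAAAAAAAAAAf/4AAAAAAAAAAAAAf/wAAAAAAAAAAAAAP/gAAAAAAAAAAAAAH4AAAAAAAAAAAAAAAAAAAAAAAAAAAAAAAAAAAAAAAAAAAAAAAAAAAAAAAAAAAAAAAAAAAAAAAAAAAAAAAAAAAAAAAAAAAAAAAAAAAAAAAAAAAAAAAAAAAAAAAAAAAAAAAAAAAAAAAAAAAAAAAAAAAAAAAAAAAAAAAAAAAAAAAAAAAAAAAAAAAAAAAAAAAAAAAAAAAAAAAAAAAAAAAAAAAAAAAAAAAAAAAAAAAAAAAAAAAAAAAAAAAAAAAAAAAAAAAAAAAAAAAAAAAAAAAAAAAAAAAAAAAAAAAAAAAAAAAAAAAAAAAAAAAAAAAAAAAAAAAAAAAAAAAAAAAAAAAAAAAAAAAAAAAAAAAAAAAAAAAAAAAAAAAAAAAAAAAAAAAAAAAAAAAAAAAAAAAAAAAAAAAAAAAAAAAAAAAAAAAAAAAAAAAAAAAAAAAAAAAAAAAAAAAAAAAAAAAAAAAAAAAAAAAAAAAAAAAAAAAAAAAAAAAAAAAAAAAAAAAAAAAAAAAAAAAAAAAAAAAAAAAAAAAAAAAAAAAAAAAAAAAAAAAAAAAAAAAAAAAAAAAAAAAAAAAAAAAAAAAAAA="/>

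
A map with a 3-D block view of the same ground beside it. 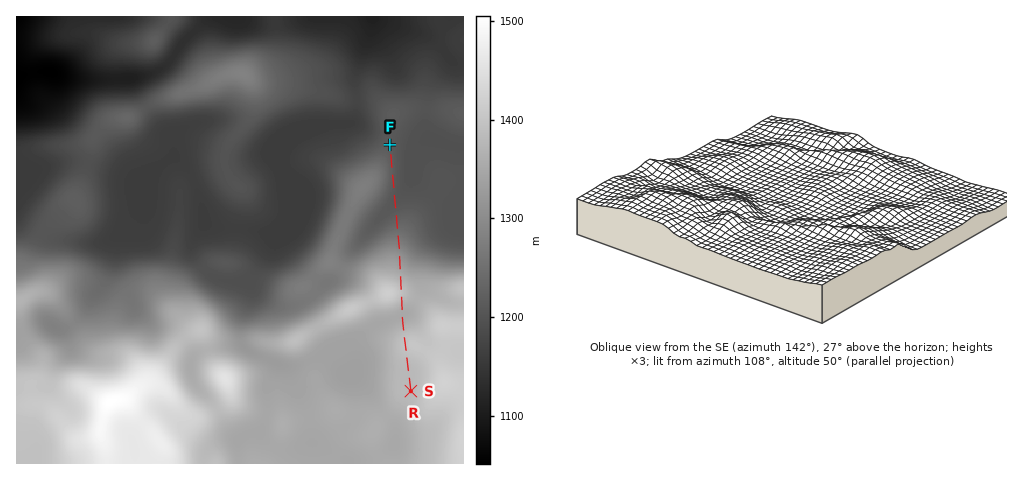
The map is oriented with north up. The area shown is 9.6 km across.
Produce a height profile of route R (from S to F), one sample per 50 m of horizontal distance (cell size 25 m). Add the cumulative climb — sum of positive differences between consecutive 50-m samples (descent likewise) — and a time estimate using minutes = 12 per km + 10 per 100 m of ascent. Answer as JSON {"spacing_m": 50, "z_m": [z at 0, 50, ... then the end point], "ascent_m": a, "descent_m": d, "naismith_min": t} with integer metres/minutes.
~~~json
{"spacing_m": 50, "z_m": [1381, 1381, 1381, 1380, 1380, 1379, 1379, 1379, 1379, 1379, 1380, 1381, 1382, 1384, 1386, 1388, 1391, 1393, 1396, 1397, 1398, 1397, 1395, 1392, 1387, 1382, 1376, 1371, 1365, 1360, 1355, 1352, 1350, 1350, 1351, 1354, 1358, 1364, 1371, 1378, 1384, 1390, 1393, 1393, 1391, 1387, 1381, 1375, 1368, 1361, 1355, 1348, 1343, 1338, 1333, 1328, 1323, 1317, 1311, 1305, 1299, 1292, 1286, 1279, 1273, 1267, 1262, 1256, 1251, 1246, 1241, 1237, 1232, 1228, 1224, 1220, 1216, 1213, 1210, 1208, 1207, 1206, 1205, 1205, 1206, 1207, 1208, 1209, 1211, 1212, 1214, 1215, 1216, 1217, 1218, 1219, 1219, 1219, 1219, 1219, 1218, 1217, 1216, 1215, 1214, 1213, 1212], "ascent_m": 76, "descent_m": 245, "naismith_min": 71}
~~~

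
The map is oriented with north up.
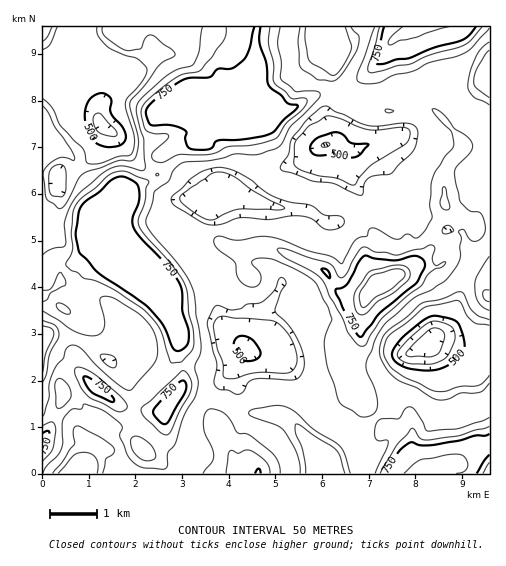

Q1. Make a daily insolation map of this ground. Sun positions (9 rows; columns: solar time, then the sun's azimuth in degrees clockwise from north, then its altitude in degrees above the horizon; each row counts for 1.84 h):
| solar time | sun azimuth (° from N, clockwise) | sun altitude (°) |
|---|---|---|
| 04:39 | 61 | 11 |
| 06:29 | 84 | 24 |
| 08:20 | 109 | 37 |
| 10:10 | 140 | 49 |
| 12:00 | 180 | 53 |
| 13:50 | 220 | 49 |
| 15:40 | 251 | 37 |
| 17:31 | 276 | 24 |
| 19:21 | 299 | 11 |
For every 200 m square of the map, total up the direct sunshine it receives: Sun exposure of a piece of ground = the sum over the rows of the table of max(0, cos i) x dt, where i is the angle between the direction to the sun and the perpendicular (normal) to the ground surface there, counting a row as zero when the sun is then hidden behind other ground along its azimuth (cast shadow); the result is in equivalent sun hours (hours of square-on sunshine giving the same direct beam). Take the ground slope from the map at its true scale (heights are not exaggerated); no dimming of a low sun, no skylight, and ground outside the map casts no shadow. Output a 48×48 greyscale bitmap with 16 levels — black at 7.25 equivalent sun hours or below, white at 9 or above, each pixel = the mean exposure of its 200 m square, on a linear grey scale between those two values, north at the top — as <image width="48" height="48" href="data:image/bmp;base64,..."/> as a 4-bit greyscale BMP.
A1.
<image width="48" height="48" href="data:image/bmp;base64,Qk32BAAAAAAAAHYAAAAoAAAAMAAAADAAAAABAAQAAAAAAIAEAAATCwAAEwsAABAAAAAAAAAAAAAAABEREQAiIiIAMzMzAERERABVVVUAZmZmAHd3dwCIiIgAmZmZAKqqqgC7u7sAzMzMAN3d3QDu7u4A////AM3KmHvL3dzMu7rMupvJq7q82imorN7szN3cqqec7czMvLq7pou3rJu8zGO5ZmeIzczN3Zm8yazMzMuqeLyXqr3MzLOLqZiKzMq6m93JZ83LzMuZm8uHnO7czNpHMRJIu4mqzty5it26rN27u6iI3t3MzMypiXZAFEjN3dzdzd27q7m6hmic3czMzLuprMu6hqzcyr3ty8zLmom7vMvd3MzN3cy6vMzMu5vrnd2qp4zMqbu83u3dzMzd3MzMyXi8y6q53sVJu2jMuamIvN3MzMzMu8zLc1VVenhpyjSrq6WJq4eZmZmJvMzMu8phKKlmU0aLg1esustlnLl2MzNIrMzcvLQ3mrzLt3q5Z2m8y73avLmamZqIvMzMzFIQAFm8y2u7qL3My6ztyniYm8uqvMzM20YjMwSbzFa6vd3cyazdummbzMq8zMy925vbmXGLzJW83czMubvLiXrN3LrMzLu93MzduGRMzMzN3czLmszJeJrN3bzdy6i93d3d2Zlq3d7d3My6rNzGi8ze7t7cyprN3d3d3cua7d3My8ur3cy4q93t3czMyqzM7d3d3cl63dzMu6rO3czIqt3d7bq7us26zd3d3d28zb3Ly83t3My2rN3d3duqqsy2jd3t3L3cubvM3e7czMx0vdzN3Mu8vMl5Gc3d3LzdusvN3d3MzMkJzMzMvMvc3bVIcAV5zd3My7u9zc3czLF8zMzMzLzdtSaGqFAJurzMy6lq3dy8yyTMzM3d3d2SJpu1ZEQSaqm8zMiKzLvMsjvMzMy6u5ZZzMzJWKmnaKzM3Mqay8zLU7zMzLu7uqvMy5m7u6vMuqvM3MuYzMzKWbzMpDaZmZq7qHaMy8zMy8zMq8qIvMzMuqy2BHZod2VVa93MzMzMzN3cq6czrMzMy6pSnLqGZ4mrzd3cvMzMy8yrzGVCGMzMuquqrMzLrN7d3cy4nMzMy6q8zHemYXzMrM3ezNy87czMuphFm8zMzKq8u4mqiBaWStzN7KnO3cqXQyN6aIm8zJnMysqccxABebzd7szu3cpzaau7eJmrzLvMzN3clyABnN3c3dzNzd25mauqqIqavMzd3c3Jm5Y0iZzd3d7N3dy5lAWrupiJrMvNzMuGpiJYnKrMzN7d3d27vaet3MuIvMy7zMdKtGi5vd3Mzd3d3d3NzMqb3duavMy7zKScqK26vd3dzMzMzN3N3anN3d3d3My8zHfMvMybnMzMzMzMzMzd7b3tzM3d3Mu8y0nMzcqoVbzMzMzMzMuJzt3czMzMzLvLlpzMzdyxMTvMzMzMzLcia9zMzMzMzM3KZMzMzdzKFjKczMzMzGCLqInM3czMzMzJaMzMzMzMlJYCSLu8zJmqh0CL3tzMzMzLqczMzMzMyomGWJqrzJq4eZYZjN7dyrzMy9zMzLzd3KmbuZuru3rKmrpUht3e7czMzNu8yr3t2b3My5u7uorJq8ymhb3d3t3d3ducqt7dy93My7rLu6rKq8u7lnve3d3d3cy8y6zM3d3cy8vMu7vKrMy9x2qs3d3d3Q=="/>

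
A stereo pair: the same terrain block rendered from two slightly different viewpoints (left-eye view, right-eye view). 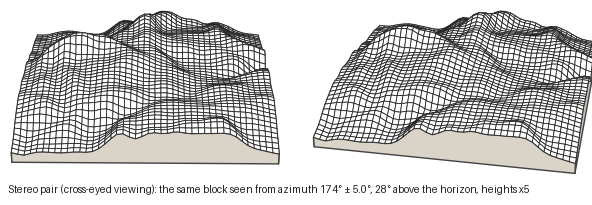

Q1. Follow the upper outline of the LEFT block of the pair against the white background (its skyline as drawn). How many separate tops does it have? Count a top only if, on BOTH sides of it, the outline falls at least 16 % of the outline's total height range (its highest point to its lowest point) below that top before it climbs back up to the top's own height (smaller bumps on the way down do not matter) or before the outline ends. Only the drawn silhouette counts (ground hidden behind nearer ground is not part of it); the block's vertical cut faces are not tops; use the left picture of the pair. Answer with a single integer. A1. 4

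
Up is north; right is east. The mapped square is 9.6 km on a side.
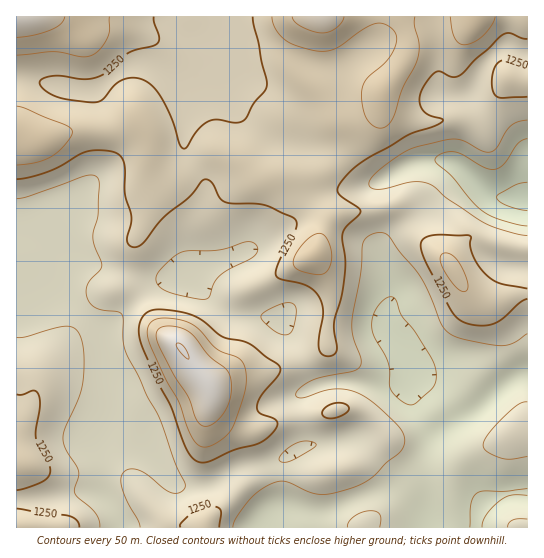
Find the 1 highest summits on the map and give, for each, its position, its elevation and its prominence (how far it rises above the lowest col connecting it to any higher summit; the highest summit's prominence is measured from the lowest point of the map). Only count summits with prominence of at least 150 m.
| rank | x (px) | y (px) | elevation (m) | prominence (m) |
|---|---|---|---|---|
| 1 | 182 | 349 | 1402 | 311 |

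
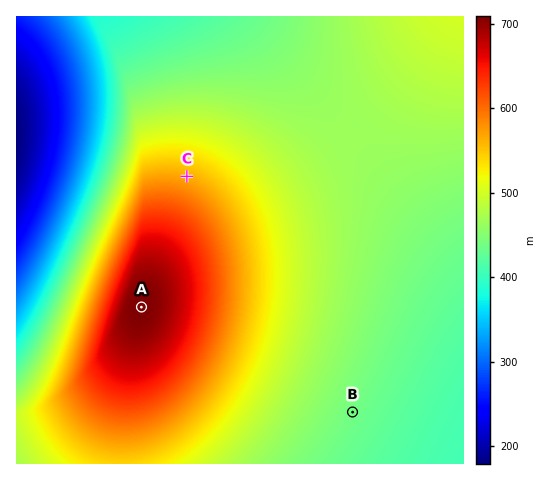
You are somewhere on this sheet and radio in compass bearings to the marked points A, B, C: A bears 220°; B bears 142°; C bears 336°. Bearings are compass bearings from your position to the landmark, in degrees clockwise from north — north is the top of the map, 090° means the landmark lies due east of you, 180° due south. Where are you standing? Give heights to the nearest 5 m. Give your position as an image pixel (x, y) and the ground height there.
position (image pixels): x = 209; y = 227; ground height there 600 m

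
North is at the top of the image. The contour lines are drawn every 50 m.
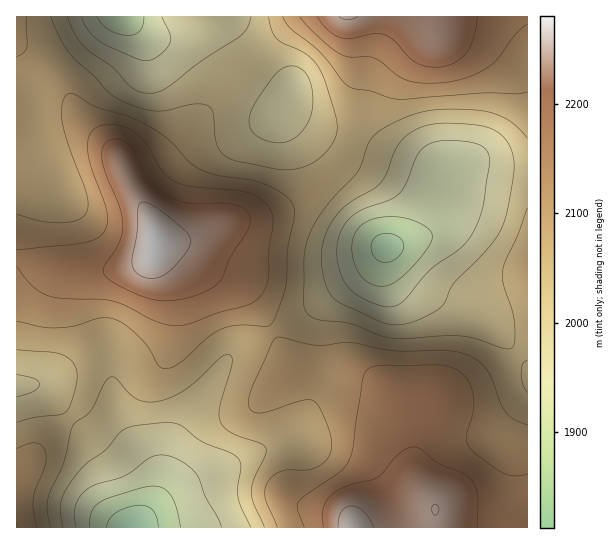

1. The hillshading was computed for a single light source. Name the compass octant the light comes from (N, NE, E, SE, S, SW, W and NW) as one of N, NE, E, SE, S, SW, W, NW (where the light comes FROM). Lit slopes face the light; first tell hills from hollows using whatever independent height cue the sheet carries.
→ SW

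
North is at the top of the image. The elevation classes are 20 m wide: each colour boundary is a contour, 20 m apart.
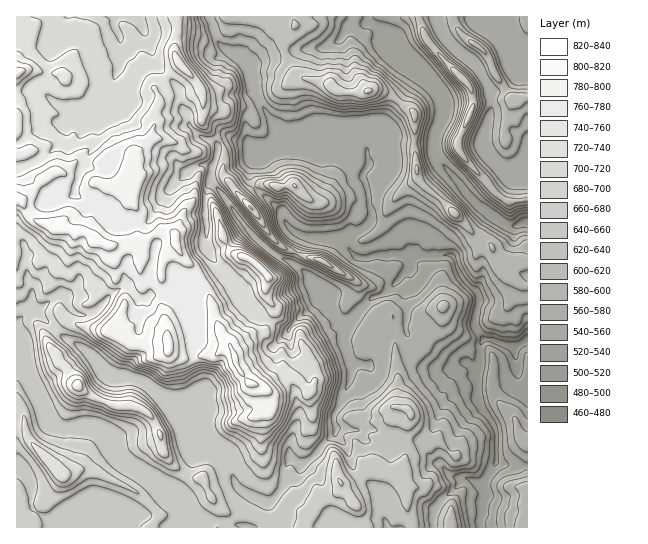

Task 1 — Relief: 470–825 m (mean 645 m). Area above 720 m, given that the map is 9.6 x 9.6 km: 20.4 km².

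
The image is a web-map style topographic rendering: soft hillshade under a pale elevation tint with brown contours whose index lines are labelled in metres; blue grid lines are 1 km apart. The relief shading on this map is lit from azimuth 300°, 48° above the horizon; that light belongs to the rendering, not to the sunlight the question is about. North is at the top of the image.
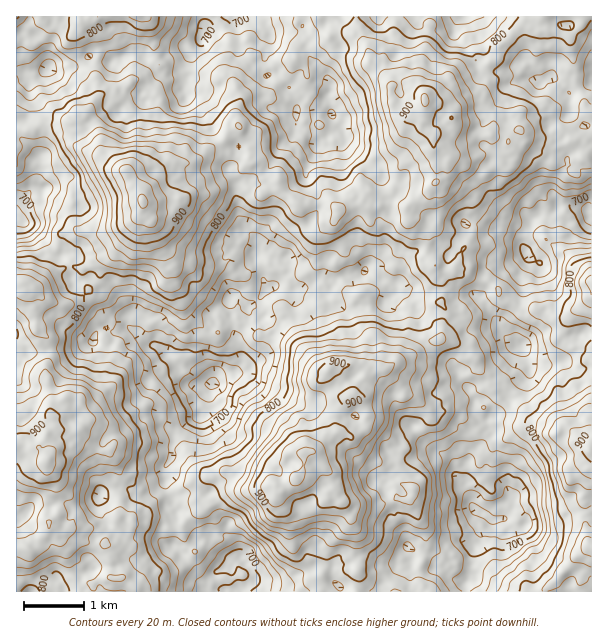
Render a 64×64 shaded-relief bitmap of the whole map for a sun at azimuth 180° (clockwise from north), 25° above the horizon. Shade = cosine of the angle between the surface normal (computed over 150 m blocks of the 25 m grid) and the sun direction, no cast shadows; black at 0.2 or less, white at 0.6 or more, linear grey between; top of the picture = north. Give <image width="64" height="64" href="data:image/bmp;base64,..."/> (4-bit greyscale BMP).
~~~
<image width="64" height="64" href="data:image/bmp;base64,Qk12CAAAAAAAAHYAAAAoAAAAQAAAAEAAAAABAAQAAAAAAAAIAAATCwAAEwsAABAAAAAAAAAAAAAAABEREQAiIiIAMzMzAERERABVVVUAZmZmAHd3dwCIiIgAmZmZAKqqqgC7u7sAzMzMAN3d3QDu7u4A////ALyoipiKu5Z3mZmpmqqIiZmZmaq6h2ZmVWdmdmZlaLqqvbqamHiZh3iYqrmImYmaqpiaqqmHZmZWiYd2VVVXq6re3MypiId3d2eKupiHq83LmJqZmId3d3mqmGVERVV6vM3d3Lq6mIh1Rnq7uYis3uyqqpmaqYd5mYh2ZTNGVWm8qbzLu7qZmHVnmZrMvM3d26q8zLu7mJmodmVVQyRVV5pmirqrqIiIiKu5ibze/tzMu7zu26qqu6h3d1VUIkZmZ1aKqZmHeImau6qqqt7//t3dzN25mbzbmHh3ZWVEWIdlZoiYiHaIiZqYi8y7ze//3e7cu6mazcuYh2ZneIiJmIeHdnh2Vnd3iIiKvM3tze26ze3Kqqu8uYiHZ5mYqqmpmKqIiYZlZmZniJmZvv7cy7qrzLmImrupmIiKy6mqmaqqvLu6mIeHd3aJmZmrzNyqzcqahlZ4mamYebzLqpmJq6vd7cuaqpiZh2eJq6mImYi9ypl1VXiIeId5vLq7qpq8u83dypq8upmHZnmaqGVWZomqqHZ4mHZmeJq7qrzLqru8uquqm8zcmYiHZmZ3ZVVoaJmXeKqYdlVpq7qrzMy6maupmJmrzMupiZdlMjRVRWiImYd6uoiIZXm7qrvMvMuIq5iHeKu6qqmpmHVDIjQzRoiIeJy7mYmImru6q8zMy6mad3d4mqiIiZiIZUREREM0VVV5q7y6iJq8u7qZvNzMuYdVZ3iJmYZnd4hTNEVndkQzNXiYrMqHnNy7qpibupmYZVZniHiZdlV3iGQzNFdnVERFZ3aKupmszLqZmIiYdmZVdmiIh3dlVniXdmVEVVRDRWZniZiJvMuqqpmph3ZURGdmZniIZmdneIdndlVUMjNFd3mrqInNyYiZmaqHZlQ0VkVlVndWeIZWZlZmZlMzRFeamZqZmruod4iJqpdVVVVERnZDQ0V4dlVWZ3ZmREVneay4d3mrqIiYiJqpl1RWZlRoh1MSNFZ3dmeaqZhmVmeImqmHiaupmZiJuph2ZVVmZnZmVCNERHiHeKvMy5iHZ3dniZmImqqZiIq6hlZndlZ4hVVlQ0RFZ2dpq83suqh3dlQ1VVVmiJiZq6l2VWiJiIiHd3dkRVVVV4q7zuy7ypd2QhERM0RGeKzKl3ZmaJqqiIqpiIdmZlaJu8zdy6u7l1QhESNFQzRXm6h2Z3iZmql3m6l5qpiHeKvMzLqZqZiGQiIjRVZDNFZ4d3Zoq9ypqZi6mIrLuZiJq7y7mIiYZodURDREQyM0VWZ4iIm93bmbzLqZq7u7qaqrvMuYiId3iHZmVEQzNFVnd4iIm8y7qYrNu6upmsy7u83ty7qHeIiId3d3d3ZmZniIh2esyoiHZ6y7qXVpu7vN3v3Lu5iJl2Z3d3iJmIh3iIiHeKuXZVVmiqmHVWiarMzN3Lq7u7uYd4mIiIZniIiZmZqqqGVUNGeaZlVniZq83cu7u7u8ypmpmqmZdlaKqrupq8qFVVQ0Z3czNGiZq93u3Lu7qquoiqmJqqupiJq7u6mZqHZmVVZ3VBI0Z4ir3e/tupmYiZh5mIm7qsu6qqqZiHiIiIZXiYUxATWImZq83u25mYiIiIiJq8y6qsu6q5mIiImZh4m6hCAANpq7qqzd3cuqqpiJqqvczNyqvMvMuqqYiIiJqrljIAEliqqpvN3dzLuruYmrvMurzcu9zM3Kqpd4iJqphlUxRFZnd3iavMy7u6vLqsy7y5m8zMu7u6mZh4mZqodmZlSJl3ZlV4mqqZq7u8y83cvMqZq7uqqZqpqqqqqpmHd3ZruXd3d4iJqoibu7u83dzLqpiJqqqYibu8y7qqqrmYiayoZniaqZmYd3iaq6y7zMl3h2eZmJd5vMzLu8vMupvN3aiHeKu7qXZmZWiJmqmap0RmVXh3iHibu7u83cy7ze/9urmIrMu5ZVd2Z3eKqYiHVWVUZmd5iYmru7zN3d3t3uy6qpu8uZhlZ4iId4qql2Z1RERFaImpmavLqqvd3dy7yqmavMuWRFZmd4iZqZmGRWUzRDV5qaqqqqqZqbu8upmpqqrMqHUhNFVmZ4mph3ZFZkRURYq6qrqZiImZm6qZqZm8u7llZBASNFVVaJmIh2Vnd2Znibu7qpiIiZmaqZmoibzLl1RDEREjM0RGmpiIdmiYd4iJq8upiZiJmJmYiId5iamYhTIjMyIRJFV5hlZneJh4mZmqupiKmYeHd3d3Z4h3h3iHRFZEQxAkVWZUNXiIh4mZmqmZqYiId3d3eId4l2ZlRWdoh2VmMzVVRVVniYiImqmal3ipl3eHZmZoiHiFRUQzRYmYd3dmVmZVZ4mImZmrqpmXeIiHZ4dlVEVnd2VVRERVd3mYd3iHd3Znd4iaqqq7qYiHVmZmd3ZURGeHVnVEZmdlV5h3iYiJdlZmiqqaq7yoeHUzVmZnd3d3eJhol2Z3ZlRVd4iIh3dlVnibqZvLvKdVVDNVZniJiaqJmYq6mpl2Z2VmiIdmVVVoiJqprMqZhlREVUNWeJmZqqmpm7zNy6iaqHiYd3VVVnd2eIm7qHdmVUVlMjV3mqqry7qqq9zMy7y7u6mIhVVndmVniaqZh1VmREQyNVZ6u7vLuqqay6vMu7zdy7qHZmVmd3eImZmGRFZUNFRVVVeruqmau6u7mbu7ze3LupmHVVaJmImYh3ZEVWVWZlRVVomqmYq8m7qJq8zN3LqqmZhVVomZmah1ZUVVZ3h2RFVVeZmZms"/>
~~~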